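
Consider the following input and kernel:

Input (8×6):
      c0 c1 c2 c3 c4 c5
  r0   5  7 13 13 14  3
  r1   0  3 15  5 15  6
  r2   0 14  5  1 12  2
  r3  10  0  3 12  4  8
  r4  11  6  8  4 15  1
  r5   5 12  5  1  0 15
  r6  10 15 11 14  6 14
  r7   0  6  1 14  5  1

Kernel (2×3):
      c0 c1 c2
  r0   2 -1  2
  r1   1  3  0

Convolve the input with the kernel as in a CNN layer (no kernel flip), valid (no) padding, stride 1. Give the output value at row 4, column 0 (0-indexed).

73

The receptive field on the input at this output position is [11 6 8 / 5 12 5]. Elementwise product with the kernel and sum: 11·2 + 6·-1 + 8·2 + 5·1 + 12·3.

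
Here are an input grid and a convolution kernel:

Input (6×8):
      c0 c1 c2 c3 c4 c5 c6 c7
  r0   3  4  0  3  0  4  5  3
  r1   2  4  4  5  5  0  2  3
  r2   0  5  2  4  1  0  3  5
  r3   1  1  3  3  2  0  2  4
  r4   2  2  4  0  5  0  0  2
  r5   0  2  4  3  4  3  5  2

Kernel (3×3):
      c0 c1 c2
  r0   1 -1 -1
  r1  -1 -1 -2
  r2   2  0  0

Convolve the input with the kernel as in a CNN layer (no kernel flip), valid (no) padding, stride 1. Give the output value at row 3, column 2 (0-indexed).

-8

The receptive field on the input at this output position is [3 3 2 / 4 0 5 / 4 3 4]. Elementwise product with the kernel and sum: 3·1 + 3·-1 + 2·-1 + 4·-1 + 0·-1 + 5·-2 + 4·2.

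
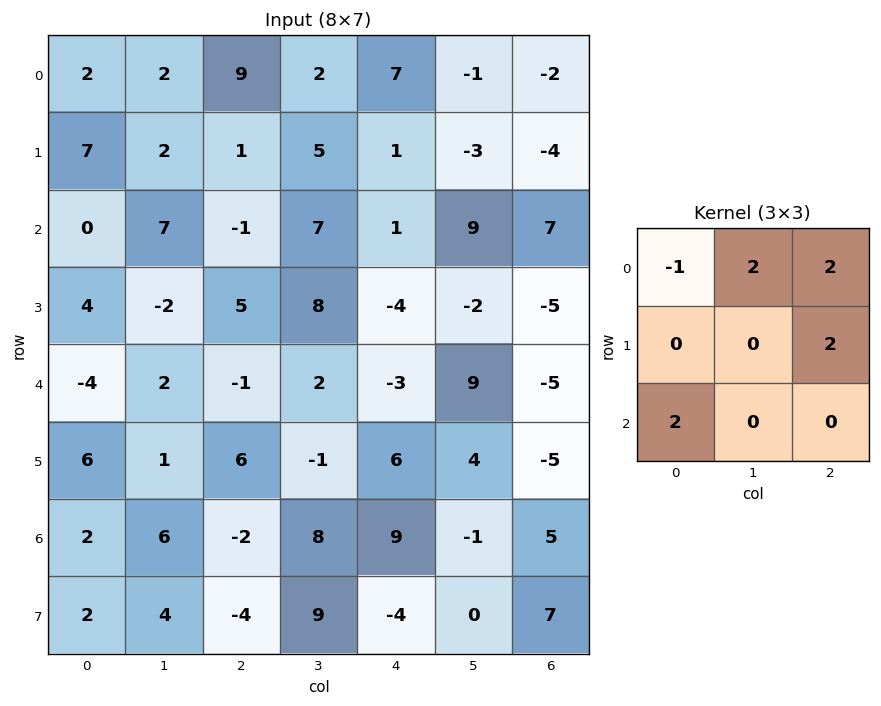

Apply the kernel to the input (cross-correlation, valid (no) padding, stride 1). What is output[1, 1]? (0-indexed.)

The receptive field on the input at this output position is [2 1 5 / 7 -1 7 / -2 5 8]. Elementwise product with the kernel and sum: 2·-1 + 1·2 + 5·2 + 7·2 + -2·2.

20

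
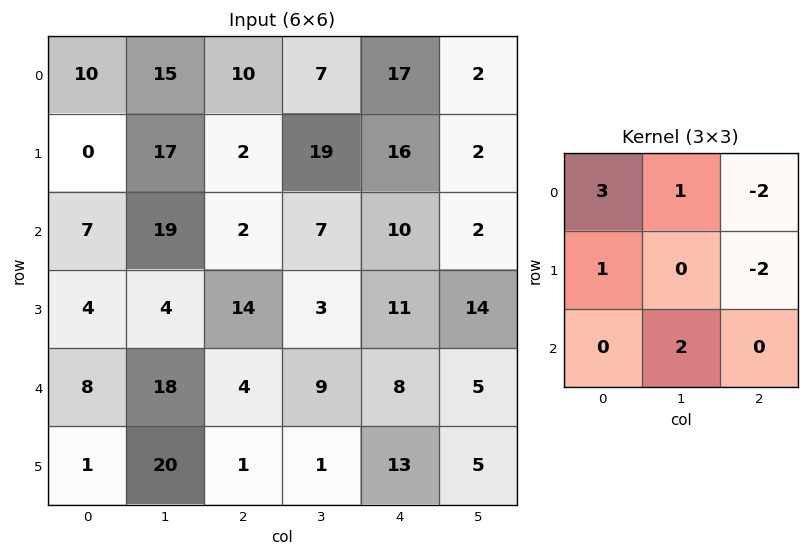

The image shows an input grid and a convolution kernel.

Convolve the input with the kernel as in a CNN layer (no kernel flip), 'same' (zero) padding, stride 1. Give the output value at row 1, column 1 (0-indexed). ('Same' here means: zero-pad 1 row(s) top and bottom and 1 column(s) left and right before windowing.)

The receptive field on the zero-padded input at this output position is [10 15 10 / 0 17 2 / 7 19 2]. Elementwise product with the kernel and sum: 10·3 + 15·1 + 10·-2 + 0·1 + 2·-2 + 19·2.

59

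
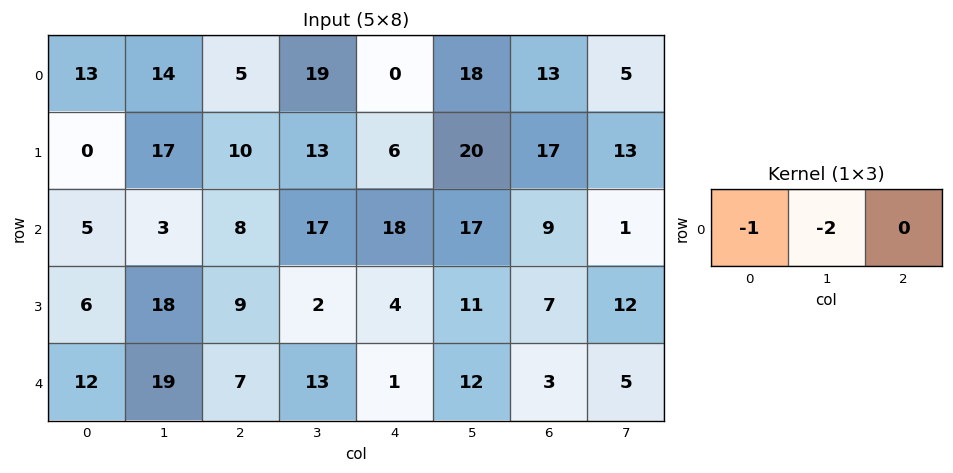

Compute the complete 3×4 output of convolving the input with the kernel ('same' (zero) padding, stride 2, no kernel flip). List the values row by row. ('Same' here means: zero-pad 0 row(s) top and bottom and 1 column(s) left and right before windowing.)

-26 -24 -19 -44
-10 -19 -53 -35
-24 -33 -15 -18

Output[0,0]: The receptive field on the zero-padded input at this output position is [0 13 14]. Elementwise product with the kernel and sum: 0·-1 + 13·-2.
Output[0,1]: The receptive field on the zero-padded input at this output position is [14 5 19]. Elementwise product with the kernel and sum: 14·-1 + 5·-2.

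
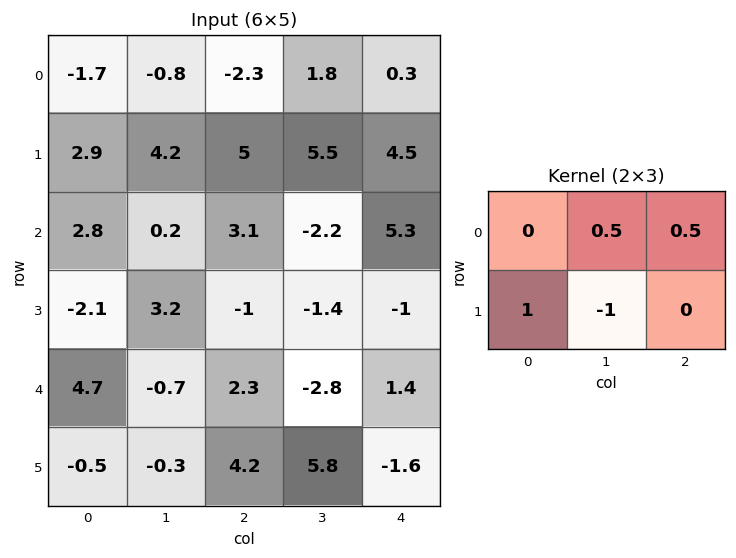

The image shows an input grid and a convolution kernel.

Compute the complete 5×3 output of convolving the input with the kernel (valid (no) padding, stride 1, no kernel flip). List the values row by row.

Output[0,0]: The receptive field on the input at this output position is [-1.7 -0.8 -2.3 / 2.9 4.2 5]. Elementwise product with the kernel and sum: -0.8·0.5 + -2.3·0.5 + 2.9·1 + 4.2·-1.

-2.85 -1.05 0.55
7.2 2.35 10.3
-3.65 4.65 1.95
6.5 -4.2 3.9
0.6 -4.75 -2.3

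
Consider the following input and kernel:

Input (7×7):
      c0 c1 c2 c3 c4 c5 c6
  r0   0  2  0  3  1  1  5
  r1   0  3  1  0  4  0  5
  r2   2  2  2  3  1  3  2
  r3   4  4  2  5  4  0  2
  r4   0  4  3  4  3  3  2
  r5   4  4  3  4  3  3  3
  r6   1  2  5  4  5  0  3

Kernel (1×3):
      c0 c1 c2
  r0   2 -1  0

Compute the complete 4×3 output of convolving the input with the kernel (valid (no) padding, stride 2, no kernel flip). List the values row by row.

-2 -3 1
2 1 -1
-4 2 3
0 6 10

Output[0,0]: The receptive field on the input at this output position is [0 2 0]. Elementwise product with the kernel and sum: 0·2 + 2·-1.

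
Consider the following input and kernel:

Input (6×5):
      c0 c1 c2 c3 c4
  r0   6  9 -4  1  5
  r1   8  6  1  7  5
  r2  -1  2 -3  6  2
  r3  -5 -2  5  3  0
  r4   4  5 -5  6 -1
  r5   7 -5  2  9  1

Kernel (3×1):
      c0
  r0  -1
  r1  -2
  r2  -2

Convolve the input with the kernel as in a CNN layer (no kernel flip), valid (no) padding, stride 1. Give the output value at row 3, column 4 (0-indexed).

0

The receptive field on the input at this output position is [0 / -1 / 1]. Elementwise product with the kernel and sum: 0·-1 + -1·-2 + 1·-2.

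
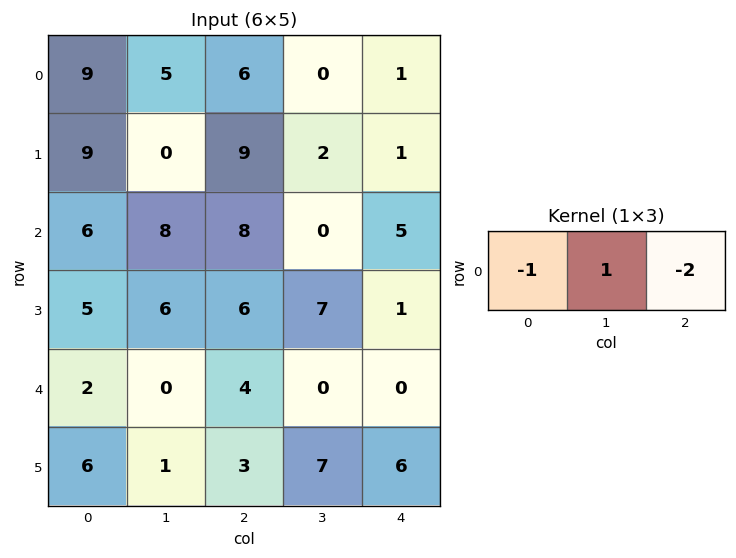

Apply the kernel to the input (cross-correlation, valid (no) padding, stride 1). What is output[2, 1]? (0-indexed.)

The receptive field on the input at this output position is [8 8 0]. Elementwise product with the kernel and sum: 8·-1 + 8·1 + 0·-2.

0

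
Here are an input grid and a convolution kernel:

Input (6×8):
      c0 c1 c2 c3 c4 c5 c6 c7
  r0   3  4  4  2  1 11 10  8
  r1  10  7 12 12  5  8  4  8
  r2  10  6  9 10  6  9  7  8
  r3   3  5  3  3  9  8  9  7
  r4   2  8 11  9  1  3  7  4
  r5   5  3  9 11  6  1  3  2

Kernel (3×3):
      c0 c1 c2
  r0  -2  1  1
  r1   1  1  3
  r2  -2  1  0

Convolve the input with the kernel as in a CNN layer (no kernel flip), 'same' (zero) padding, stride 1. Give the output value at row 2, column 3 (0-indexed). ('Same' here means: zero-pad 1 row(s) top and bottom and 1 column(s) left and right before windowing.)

The receptive field on the zero-padded input at this output position is [12 12 5 / 9 10 6 / 3 3 9]. Elementwise product with the kernel and sum: 12·-2 + 12·1 + 5·1 + 9·1 + 10·1 + 6·3 + 3·-2 + 3·1.

27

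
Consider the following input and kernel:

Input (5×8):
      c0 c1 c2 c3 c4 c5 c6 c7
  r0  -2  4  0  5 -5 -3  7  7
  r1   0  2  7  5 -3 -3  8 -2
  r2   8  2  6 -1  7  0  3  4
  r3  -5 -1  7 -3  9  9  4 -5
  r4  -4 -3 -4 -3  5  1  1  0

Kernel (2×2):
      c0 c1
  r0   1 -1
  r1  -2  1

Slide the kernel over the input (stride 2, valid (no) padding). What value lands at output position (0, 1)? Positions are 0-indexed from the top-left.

-14

The receptive field on the input at this output position is [0 5 / 7 5]. Elementwise product with the kernel and sum: 0·1 + 5·-1 + 7·-2 + 5·1.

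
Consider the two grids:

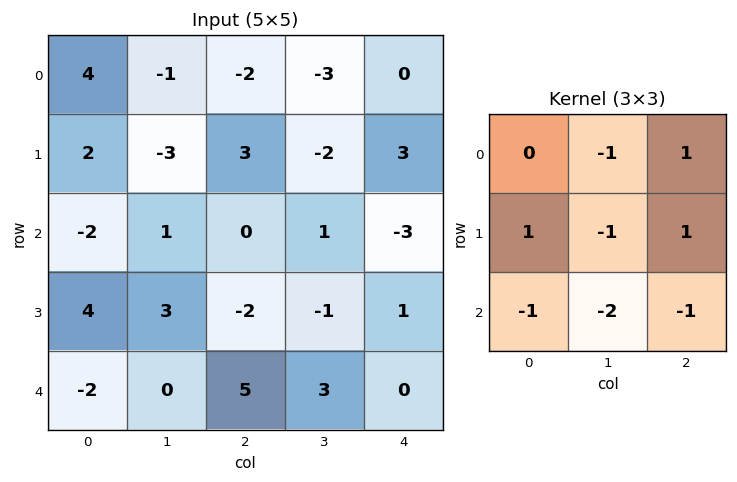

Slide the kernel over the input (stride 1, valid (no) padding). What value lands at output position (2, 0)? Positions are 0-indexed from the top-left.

-5

The receptive field on the input at this output position is [-2 1 0 / 4 3 -2 / -2 0 5]. Elementwise product with the kernel and sum: 1·-1 + 0·1 + 4·1 + 3·-1 + -2·1 + -2·-1 + 0·-2 + 5·-1.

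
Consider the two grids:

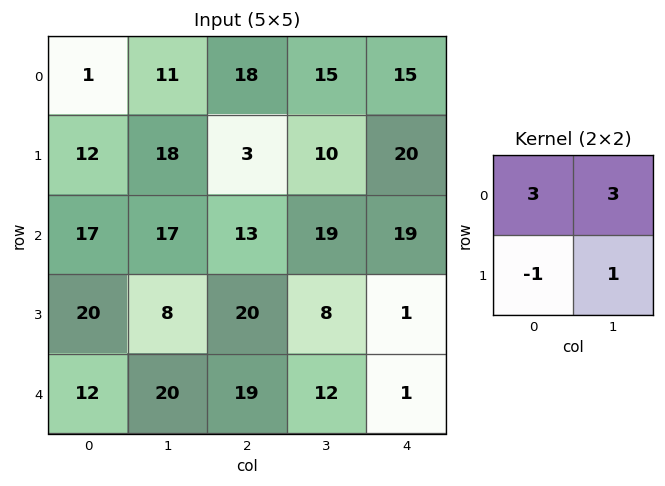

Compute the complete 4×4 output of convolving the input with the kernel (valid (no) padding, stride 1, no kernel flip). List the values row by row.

42 72 106 100
90 59 45 90
90 102 84 107
92 83 77 16

Output[0,0]: The receptive field on the input at this output position is [1 11 / 12 18]. Elementwise product with the kernel and sum: 1·3 + 11·3 + 12·-1 + 18·1.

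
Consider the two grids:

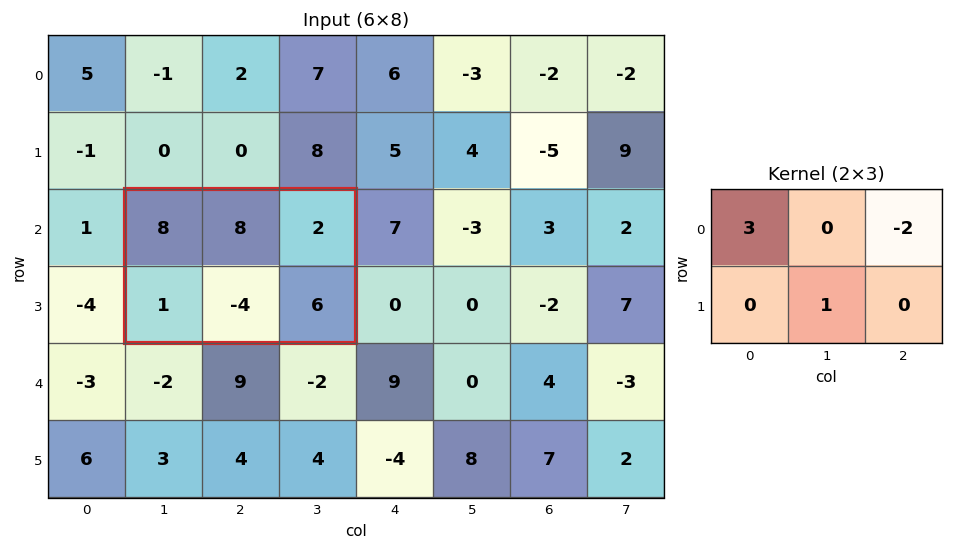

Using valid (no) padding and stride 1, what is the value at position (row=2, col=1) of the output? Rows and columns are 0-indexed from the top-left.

The receptive field on the input at this output position is [8 8 2 / 1 -4 6]. Elementwise product with the kernel and sum: 8·3 + 2·-2 + -4·1.

16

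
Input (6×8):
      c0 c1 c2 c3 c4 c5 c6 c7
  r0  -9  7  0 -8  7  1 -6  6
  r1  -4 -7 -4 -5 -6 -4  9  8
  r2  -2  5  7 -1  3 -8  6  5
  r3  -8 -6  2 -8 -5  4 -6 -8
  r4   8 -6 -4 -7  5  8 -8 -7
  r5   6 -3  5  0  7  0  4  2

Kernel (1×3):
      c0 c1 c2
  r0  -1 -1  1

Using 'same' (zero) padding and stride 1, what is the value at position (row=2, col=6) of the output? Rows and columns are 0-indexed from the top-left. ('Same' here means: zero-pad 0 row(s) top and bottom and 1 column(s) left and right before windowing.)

7

The receptive field on the zero-padded input at this output position is [-8 6 5]. Elementwise product with the kernel and sum: -8·-1 + 6·-1 + 5·1.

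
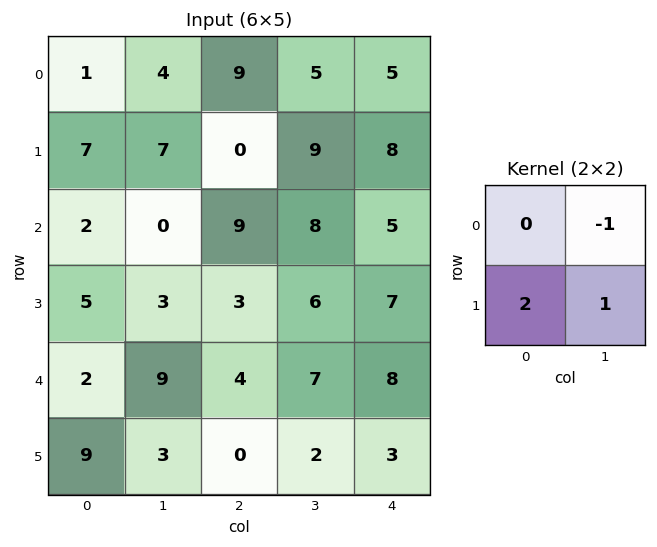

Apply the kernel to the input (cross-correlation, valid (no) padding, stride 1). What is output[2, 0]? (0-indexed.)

The receptive field on the input at this output position is [2 0 / 5 3]. Elementwise product with the kernel and sum: 0·-1 + 5·2 + 3·1.

13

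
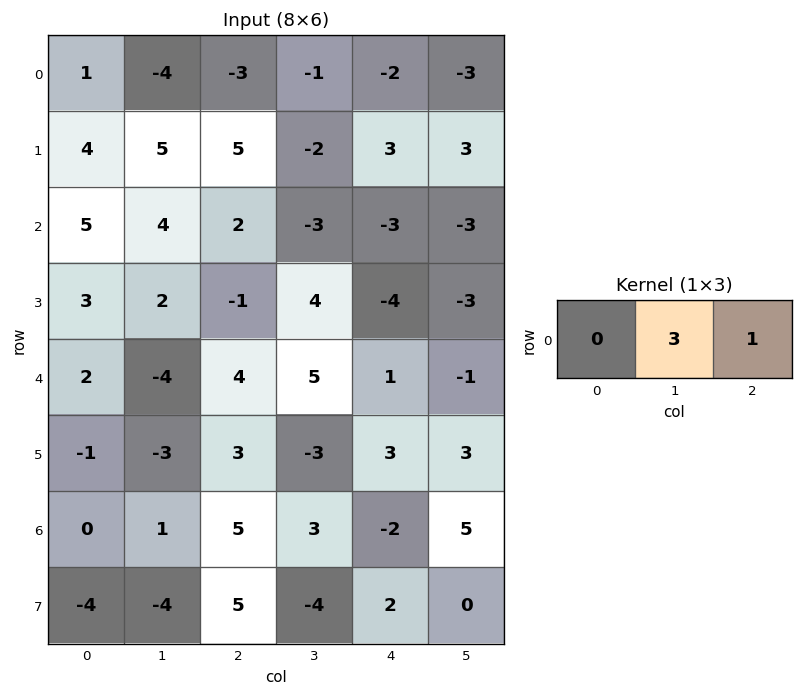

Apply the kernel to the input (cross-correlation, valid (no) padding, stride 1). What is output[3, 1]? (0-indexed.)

The receptive field on the input at this output position is [2 -1 4]. Elementwise product with the kernel and sum: -1·3 + 4·1.

1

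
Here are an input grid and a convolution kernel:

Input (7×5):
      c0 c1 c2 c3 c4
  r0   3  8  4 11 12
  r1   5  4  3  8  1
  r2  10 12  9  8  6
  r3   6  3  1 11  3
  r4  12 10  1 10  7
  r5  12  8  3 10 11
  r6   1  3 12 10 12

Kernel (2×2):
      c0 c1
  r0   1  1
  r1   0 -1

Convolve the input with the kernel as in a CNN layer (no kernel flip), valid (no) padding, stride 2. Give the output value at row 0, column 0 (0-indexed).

7

The receptive field on the input at this output position is [3 8 / 5 4]. Elementwise product with the kernel and sum: 3·1 + 8·1 + 4·-1.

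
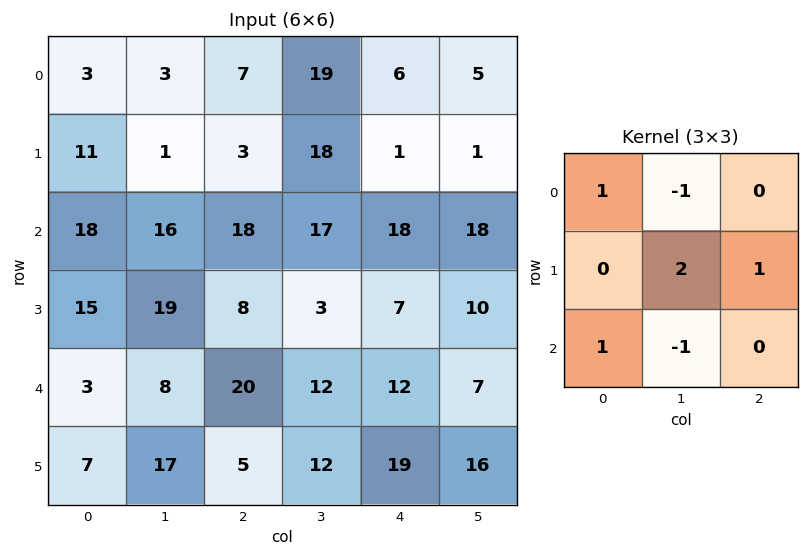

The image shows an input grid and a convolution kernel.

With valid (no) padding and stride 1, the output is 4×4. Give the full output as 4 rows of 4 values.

Output[0,0]: The receptive field on the input at this output position is [3 3 7 / 11 1 3 / 18 16 18]. Elementwise product with the kernel and sum: 3·1 + 3·-1 + 1·2 + 3·1 + 18·1 + 16·-1.

7 18 26 15
56 62 42 67
43 5 22 23
22 75 34 20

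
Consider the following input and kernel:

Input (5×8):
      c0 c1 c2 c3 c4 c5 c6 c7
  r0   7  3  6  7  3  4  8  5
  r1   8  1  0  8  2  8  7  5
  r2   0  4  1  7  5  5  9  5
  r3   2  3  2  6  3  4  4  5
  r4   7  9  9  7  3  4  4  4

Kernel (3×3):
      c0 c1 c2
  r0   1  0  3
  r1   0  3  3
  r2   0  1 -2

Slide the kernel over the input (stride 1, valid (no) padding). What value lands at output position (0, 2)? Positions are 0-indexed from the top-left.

The receptive field on the input at this output position is [6 7 3 / 0 8 2 / 1 7 5]. Elementwise product with the kernel and sum: 6·1 + 3·3 + 8·3 + 2·3 + 7·1 + 5·-2.

42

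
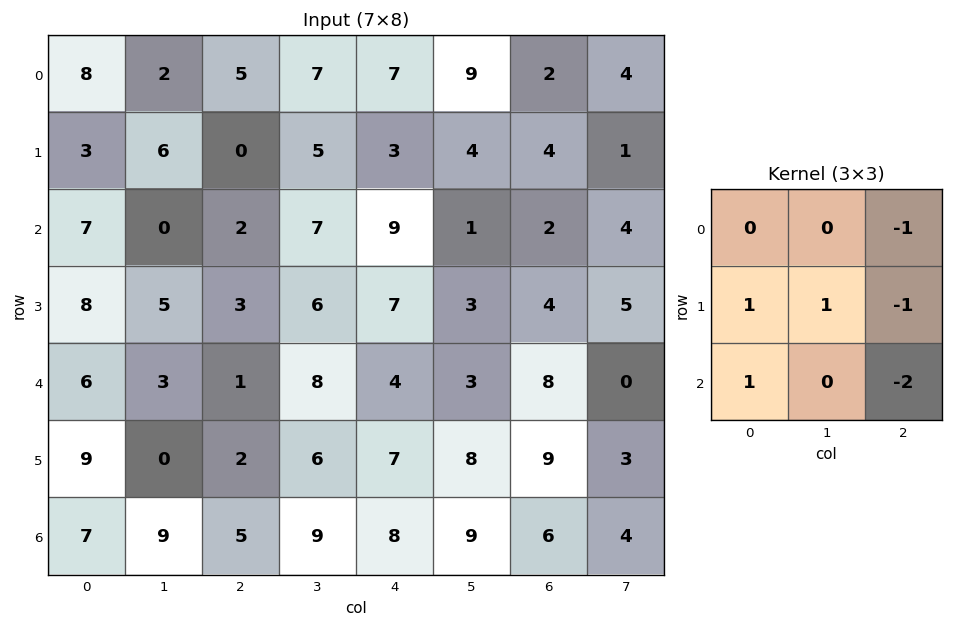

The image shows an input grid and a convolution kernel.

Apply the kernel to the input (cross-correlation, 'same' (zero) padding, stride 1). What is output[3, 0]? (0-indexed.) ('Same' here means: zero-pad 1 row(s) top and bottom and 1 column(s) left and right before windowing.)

-3

The receptive field on the zero-padded input at this output position is [0 7 0 / 0 8 5 / 0 6 3]. Elementwise product with the kernel and sum: 0·-1 + 0·1 + 8·1 + 5·-1 + 0·1 + 3·-2.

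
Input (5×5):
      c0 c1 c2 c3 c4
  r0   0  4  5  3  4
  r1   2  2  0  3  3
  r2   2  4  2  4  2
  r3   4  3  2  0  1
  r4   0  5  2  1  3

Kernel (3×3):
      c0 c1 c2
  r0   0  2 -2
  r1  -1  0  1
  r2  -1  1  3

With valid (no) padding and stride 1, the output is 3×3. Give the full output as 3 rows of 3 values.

4 15 9
9 -7 1
13 -7 11

Output[0,0]: The receptive field on the input at this output position is [0 4 5 / 2 2 0 / 2 4 2]. Elementwise product with the kernel and sum: 4·2 + 5·-2 + 2·-1 + 0·1 + 2·-1 + 4·1 + 2·3.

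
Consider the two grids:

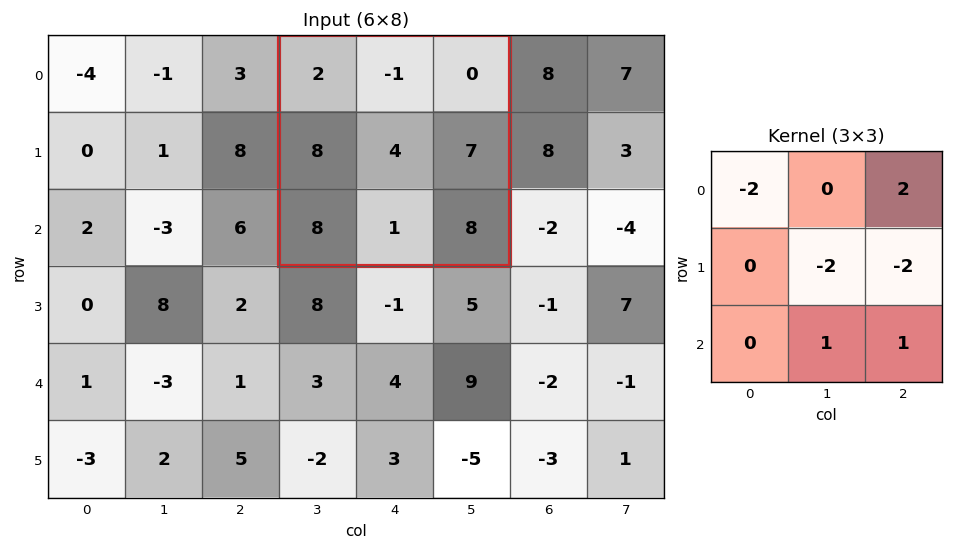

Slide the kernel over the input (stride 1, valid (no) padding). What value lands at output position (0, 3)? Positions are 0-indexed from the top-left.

The receptive field on the input at this output position is [2 -1 0 / 8 4 7 / 8 1 8]. Elementwise product with the kernel and sum: 2·-2 + 0·2 + 4·-2 + 7·-2 + 1·1 + 8·1.

-17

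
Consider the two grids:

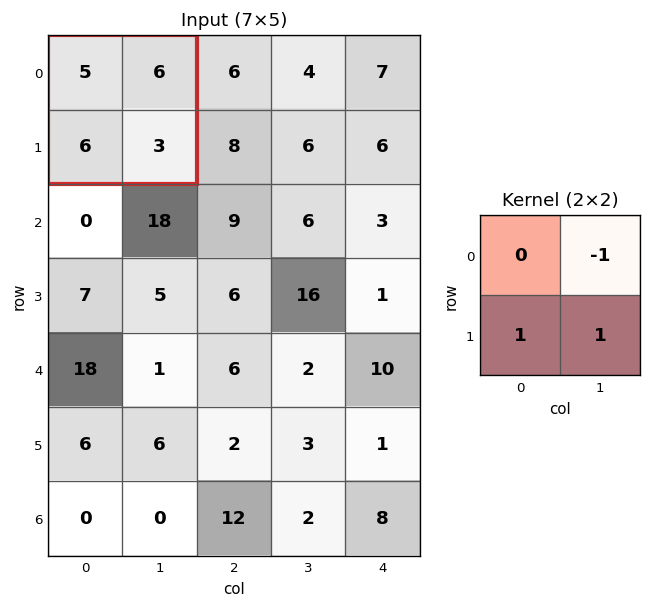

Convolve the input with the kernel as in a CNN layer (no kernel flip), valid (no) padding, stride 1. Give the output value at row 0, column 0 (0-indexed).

The receptive field on the input at this output position is [5 6 / 6 3]. Elementwise product with the kernel and sum: 6·-1 + 6·1 + 3·1.

3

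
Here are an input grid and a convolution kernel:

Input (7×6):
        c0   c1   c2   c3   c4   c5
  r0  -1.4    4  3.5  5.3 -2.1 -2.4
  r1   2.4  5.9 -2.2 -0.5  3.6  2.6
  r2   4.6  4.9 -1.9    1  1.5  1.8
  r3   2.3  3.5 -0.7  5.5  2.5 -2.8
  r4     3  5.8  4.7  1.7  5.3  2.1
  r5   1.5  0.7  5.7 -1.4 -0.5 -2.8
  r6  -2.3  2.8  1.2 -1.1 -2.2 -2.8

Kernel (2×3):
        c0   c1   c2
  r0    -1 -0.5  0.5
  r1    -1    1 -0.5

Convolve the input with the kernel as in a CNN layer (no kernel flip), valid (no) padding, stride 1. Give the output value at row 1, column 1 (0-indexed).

The receptive field on the input at this output position is [5.9 -2.2 -0.5 / 4.9 -1.9 1]. Elementwise product with the kernel and sum: 5.9·-1 + -2.2·-0.5 + -0.5·0.5 + 4.9·-1 + -1.9·1 + 1·-0.5.

-12.35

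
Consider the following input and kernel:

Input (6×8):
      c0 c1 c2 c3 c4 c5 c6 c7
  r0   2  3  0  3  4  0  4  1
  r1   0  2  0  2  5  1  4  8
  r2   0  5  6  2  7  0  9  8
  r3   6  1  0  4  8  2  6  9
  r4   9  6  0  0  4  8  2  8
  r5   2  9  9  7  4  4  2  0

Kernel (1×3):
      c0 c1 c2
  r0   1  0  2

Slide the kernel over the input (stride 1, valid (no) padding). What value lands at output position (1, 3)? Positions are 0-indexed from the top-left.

The receptive field on the input at this output position is [2 5 1]. Elementwise product with the kernel and sum: 2·1 + 1·2.

4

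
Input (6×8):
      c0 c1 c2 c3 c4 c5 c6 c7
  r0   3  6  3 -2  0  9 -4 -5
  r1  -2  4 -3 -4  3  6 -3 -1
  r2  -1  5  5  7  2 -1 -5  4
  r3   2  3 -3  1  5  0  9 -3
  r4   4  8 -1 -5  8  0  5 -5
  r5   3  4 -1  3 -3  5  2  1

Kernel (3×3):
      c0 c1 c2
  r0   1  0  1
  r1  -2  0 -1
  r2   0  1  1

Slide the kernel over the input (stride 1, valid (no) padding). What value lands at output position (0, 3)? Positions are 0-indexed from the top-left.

The receptive field on the input at this output position is [-2 0 9 / -4 3 6 / 7 2 -1]. Elementwise product with the kernel and sum: -2·1 + 9·1 + -4·-2 + 6·-1 + 2·1 + -1·1.

10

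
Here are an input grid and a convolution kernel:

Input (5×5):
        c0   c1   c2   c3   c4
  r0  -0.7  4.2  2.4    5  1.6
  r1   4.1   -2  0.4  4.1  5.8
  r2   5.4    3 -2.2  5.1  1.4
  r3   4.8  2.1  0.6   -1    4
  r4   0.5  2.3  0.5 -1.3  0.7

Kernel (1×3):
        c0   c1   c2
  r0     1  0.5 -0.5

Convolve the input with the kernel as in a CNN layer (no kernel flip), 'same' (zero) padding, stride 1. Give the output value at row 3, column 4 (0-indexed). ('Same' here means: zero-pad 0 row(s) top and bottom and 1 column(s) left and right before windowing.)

1

The receptive field on the zero-padded input at this output position is [-1 4 0]. Elementwise product with the kernel and sum: -1·1 + 4·0.5 + 0·-0.5.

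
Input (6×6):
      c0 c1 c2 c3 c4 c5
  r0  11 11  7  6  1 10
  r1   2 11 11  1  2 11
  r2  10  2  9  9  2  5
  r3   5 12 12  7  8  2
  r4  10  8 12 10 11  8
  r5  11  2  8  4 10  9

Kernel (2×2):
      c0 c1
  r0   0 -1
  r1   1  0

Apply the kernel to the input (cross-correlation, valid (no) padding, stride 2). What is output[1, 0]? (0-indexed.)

3

The receptive field on the input at this output position is [10 2 / 5 12]. Elementwise product with the kernel and sum: 2·-1 + 5·1.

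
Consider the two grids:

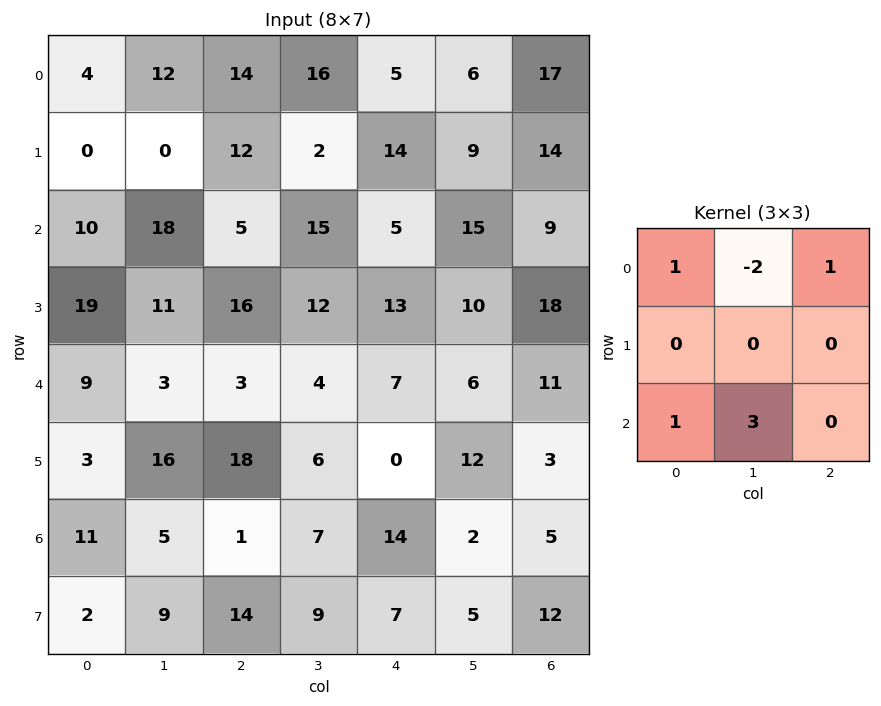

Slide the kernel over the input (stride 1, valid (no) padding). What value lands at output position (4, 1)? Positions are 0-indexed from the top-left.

9

The receptive field on the input at this output position is [3 3 4 / 16 18 6 / 5 1 7]. Elementwise product with the kernel and sum: 3·1 + 3·-2 + 4·1 + 5·1 + 1·3.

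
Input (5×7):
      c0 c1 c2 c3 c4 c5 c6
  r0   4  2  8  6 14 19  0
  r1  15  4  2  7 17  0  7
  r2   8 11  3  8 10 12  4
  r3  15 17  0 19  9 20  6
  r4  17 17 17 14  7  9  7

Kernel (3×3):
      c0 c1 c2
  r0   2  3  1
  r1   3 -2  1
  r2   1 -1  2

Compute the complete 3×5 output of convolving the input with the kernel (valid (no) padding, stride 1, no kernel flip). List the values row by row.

Output[0,0]: The receptive field on the input at this output position is [4 2 8 / 15 4 2 / 8 11 3]. Elementwise product with the kernel and sum: 4·2 + 2·3 + 8·1 + 15·3 + 4·-2 + 2·1 + 8·1 + 11·-1 + 3·2.
Output[0,1]: The receptive field on the input at this output position is [2 8 6 / 4 2 7 / 11 3 8]. Elementwise product with the kernel and sum: 2·2 + 8·3 + 6·1 + 4·3 + 2·-2 + 7·1 + 11·1 + 3·-1 + 8·2.

64 73 72 82 149
47 111 44 131 52
97 137 28 142 65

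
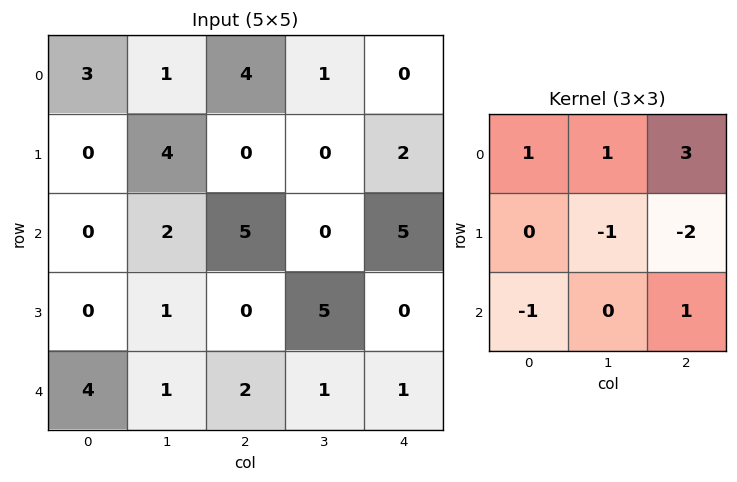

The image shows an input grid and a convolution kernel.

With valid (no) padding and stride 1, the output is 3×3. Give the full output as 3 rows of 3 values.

17 6 1
-8 3 -4
14 -3 14

Output[0,0]: The receptive field on the input at this output position is [3 1 4 / 0 4 0 / 0 2 5]. Elementwise product with the kernel and sum: 3·1 + 1·1 + 4·3 + 4·-1 + 0·-2 + 0·-1 + 5·1.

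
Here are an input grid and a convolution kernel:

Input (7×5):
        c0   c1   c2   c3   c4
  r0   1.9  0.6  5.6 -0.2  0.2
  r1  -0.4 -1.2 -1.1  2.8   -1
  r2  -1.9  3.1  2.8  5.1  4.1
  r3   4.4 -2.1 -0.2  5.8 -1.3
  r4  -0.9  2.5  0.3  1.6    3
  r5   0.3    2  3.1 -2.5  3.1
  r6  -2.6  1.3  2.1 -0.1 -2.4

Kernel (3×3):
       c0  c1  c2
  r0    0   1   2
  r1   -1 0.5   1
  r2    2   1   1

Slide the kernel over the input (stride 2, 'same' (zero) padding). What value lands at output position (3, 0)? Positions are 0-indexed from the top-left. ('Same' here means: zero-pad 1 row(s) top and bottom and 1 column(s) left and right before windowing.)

The receptive field on the zero-padded input at this output position is [0 0.3 2 / 0 -2.6 1.3 / 0 0 0]. Elementwise product with the kernel and sum: 0.3·1 + 2·2 + 0·-1 + -2.6·0.5 + 1.3·1 + 0·2 + 0·1 + 0·1.

4.3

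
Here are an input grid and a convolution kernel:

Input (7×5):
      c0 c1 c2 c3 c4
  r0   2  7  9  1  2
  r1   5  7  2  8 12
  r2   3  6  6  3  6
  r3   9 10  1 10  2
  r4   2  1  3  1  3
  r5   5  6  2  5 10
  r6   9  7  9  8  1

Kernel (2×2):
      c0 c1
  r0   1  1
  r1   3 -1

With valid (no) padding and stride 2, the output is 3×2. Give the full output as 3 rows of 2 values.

Output[0,0]: The receptive field on the input at this output position is [2 7 / 5 7]. Elementwise product with the kernel and sum: 2·1 + 7·1 + 5·3 + 7·-1.

17 8
26 2
12 5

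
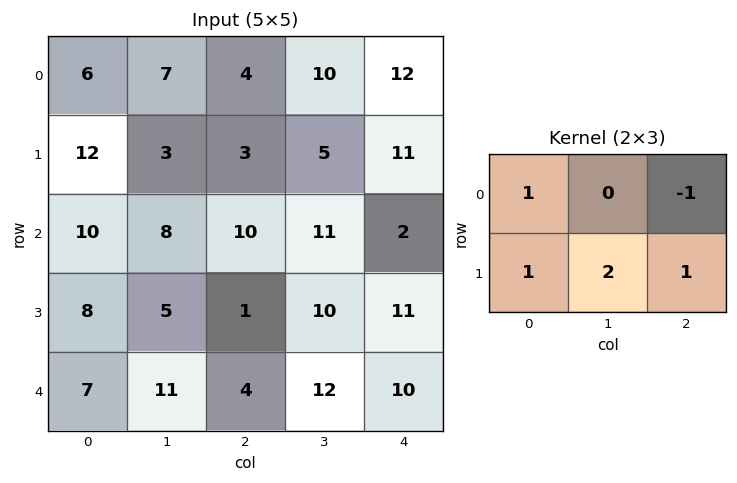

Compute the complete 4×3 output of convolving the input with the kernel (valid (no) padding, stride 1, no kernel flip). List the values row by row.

Output[0,0]: The receptive field on the input at this output position is [6 7 4 / 12 3 3]. Elementwise product with the kernel and sum: 6·1 + 4·-1 + 12·1 + 3·2 + 3·1.
Output[0,1]: The receptive field on the input at this output position is [7 4 10 / 3 3 5]. Elementwise product with the kernel and sum: 7·1 + 10·-1 + 3·1 + 3·2 + 5·1.

23 11 16
45 37 26
19 14 40
40 26 28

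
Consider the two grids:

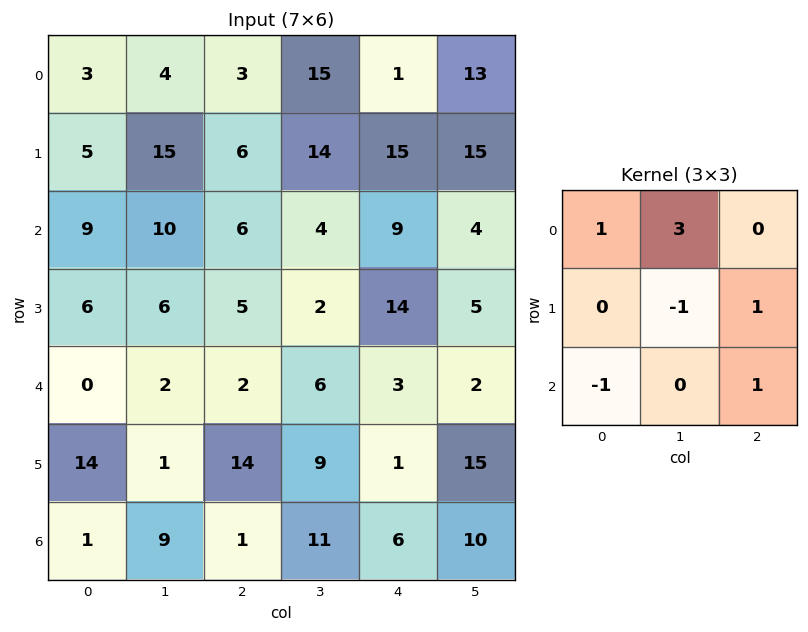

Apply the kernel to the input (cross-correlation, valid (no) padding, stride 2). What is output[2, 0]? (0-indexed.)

The receptive field on the input at this output position is [0 2 2 / 14 1 14 / 1 9 1]. Elementwise product with the kernel and sum: 0·1 + 2·3 + 1·-1 + 14·1 + 1·-1 + 1·1.

19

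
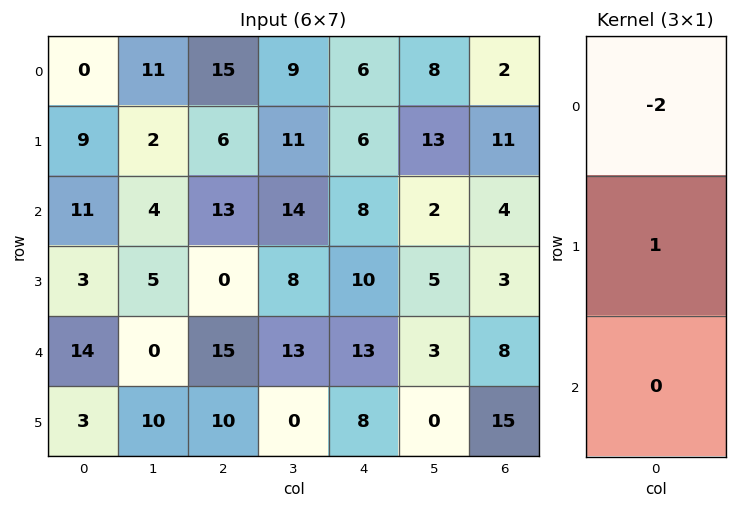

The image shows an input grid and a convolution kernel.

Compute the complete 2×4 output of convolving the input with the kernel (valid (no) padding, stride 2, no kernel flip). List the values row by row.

Output[0,0]: The receptive field on the input at this output position is [0 / 9 / 11]. Elementwise product with the kernel and sum: 0·-2 + 9·1.

9 -24 -6 7
-19 -26 -6 -5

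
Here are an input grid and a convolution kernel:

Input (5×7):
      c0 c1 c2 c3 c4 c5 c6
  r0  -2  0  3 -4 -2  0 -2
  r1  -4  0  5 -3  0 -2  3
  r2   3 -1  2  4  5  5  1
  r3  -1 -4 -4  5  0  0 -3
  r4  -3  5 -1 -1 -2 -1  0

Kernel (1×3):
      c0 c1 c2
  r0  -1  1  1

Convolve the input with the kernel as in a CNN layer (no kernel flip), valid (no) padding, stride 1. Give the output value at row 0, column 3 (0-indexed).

The receptive field on the input at this output position is [-4 -2 0]. Elementwise product with the kernel and sum: -4·-1 + -2·1 + 0·1.

2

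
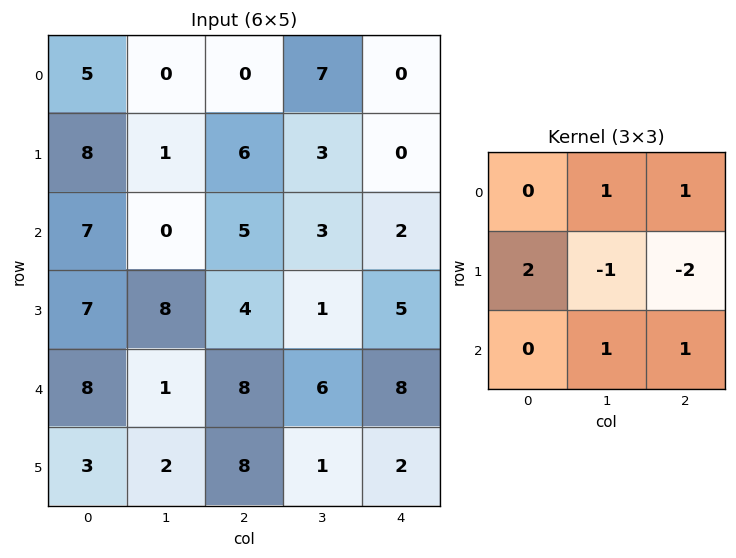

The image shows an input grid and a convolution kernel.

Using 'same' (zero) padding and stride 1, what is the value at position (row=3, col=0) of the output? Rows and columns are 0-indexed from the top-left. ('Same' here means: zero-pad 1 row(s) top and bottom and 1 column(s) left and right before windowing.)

-7

The receptive field on the zero-padded input at this output position is [0 7 0 / 0 7 8 / 0 8 1]. Elementwise product with the kernel and sum: 7·1 + 0·1 + 0·2 + 7·-1 + 8·-2 + 8·1 + 1·1.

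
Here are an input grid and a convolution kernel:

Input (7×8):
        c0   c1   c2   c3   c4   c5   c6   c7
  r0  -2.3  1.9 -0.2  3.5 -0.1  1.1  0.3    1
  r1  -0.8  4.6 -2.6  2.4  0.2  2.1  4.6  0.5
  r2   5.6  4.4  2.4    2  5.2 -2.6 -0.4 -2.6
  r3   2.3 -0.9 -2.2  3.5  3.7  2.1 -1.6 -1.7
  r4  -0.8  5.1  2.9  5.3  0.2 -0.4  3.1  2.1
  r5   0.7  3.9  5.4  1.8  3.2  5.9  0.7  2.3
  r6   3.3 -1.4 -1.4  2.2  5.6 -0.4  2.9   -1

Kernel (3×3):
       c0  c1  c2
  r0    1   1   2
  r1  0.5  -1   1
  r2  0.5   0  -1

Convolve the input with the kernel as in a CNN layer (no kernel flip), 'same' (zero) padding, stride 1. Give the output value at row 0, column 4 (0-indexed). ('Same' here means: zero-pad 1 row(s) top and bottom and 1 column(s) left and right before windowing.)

2.05

The receptive field on the zero-padded input at this output position is [0 0 0 / 3.5 -0.1 1.1 / 2.4 0.2 2.1]. Elementwise product with the kernel and sum: 0·1 + 0·1 + 0·2 + 3.5·0.5 + -0.1·-1 + 1.1·1 + 2.4·0.5 + 2.1·-1.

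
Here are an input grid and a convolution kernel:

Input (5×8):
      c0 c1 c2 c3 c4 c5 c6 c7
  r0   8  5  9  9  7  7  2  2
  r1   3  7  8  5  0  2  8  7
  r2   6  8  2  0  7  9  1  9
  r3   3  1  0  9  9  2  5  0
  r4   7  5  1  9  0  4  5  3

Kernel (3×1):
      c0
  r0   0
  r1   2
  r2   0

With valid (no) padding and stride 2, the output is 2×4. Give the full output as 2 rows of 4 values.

6 16 0 16
6 0 18 10

Output[0,0]: The receptive field on the input at this output position is [8 / 3 / 6]. Elementwise product with the kernel and sum: 3·2.
Output[0,1]: The receptive field on the input at this output position is [9 / 8 / 2]. Elementwise product with the kernel and sum: 8·2.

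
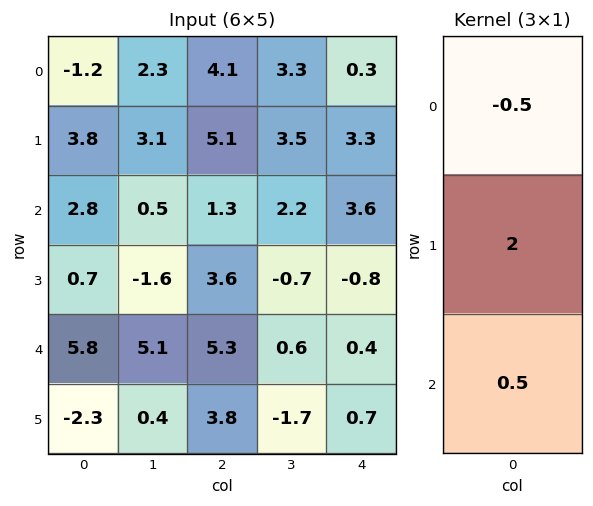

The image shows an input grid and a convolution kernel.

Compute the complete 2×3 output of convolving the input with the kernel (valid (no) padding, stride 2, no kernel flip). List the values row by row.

Output[0,0]: The receptive field on the input at this output position is [-1.2 / 3.8 / 2.8]. Elementwise product with the kernel and sum: -1.2·-0.5 + 3.8·2 + 2.8·0.5.
Output[0,1]: The receptive field on the input at this output position is [4.1 / 5.1 / 1.3]. Elementwise product with the kernel and sum: 4.1·-0.5 + 5.1·2 + 1.3·0.5.

9.6 8.8 8.25
2.9 9.2 -3.2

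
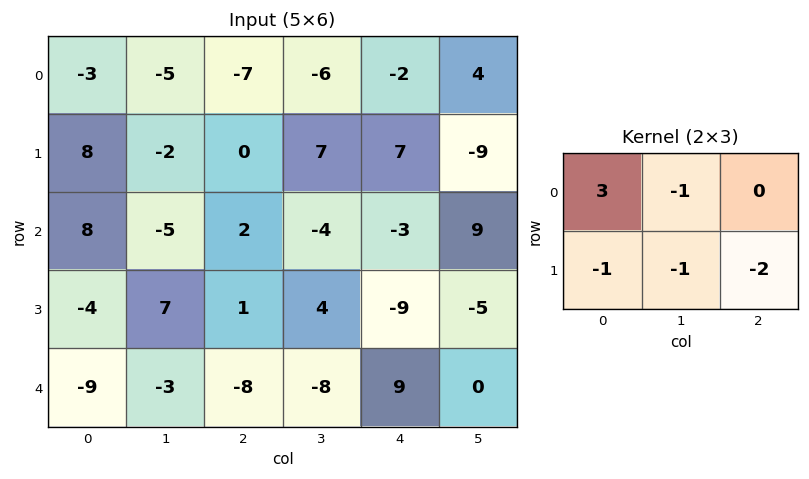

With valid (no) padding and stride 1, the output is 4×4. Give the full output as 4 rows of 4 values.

-10 -20 -36 -12
19 5 1 3
24 -33 23 6
9 47 -3 20

Output[0,0]: The receptive field on the input at this output position is [-3 -5 -7 / 8 -2 0]. Elementwise product with the kernel and sum: -3·3 + -5·-1 + 8·-1 + -2·-1 + 0·-2.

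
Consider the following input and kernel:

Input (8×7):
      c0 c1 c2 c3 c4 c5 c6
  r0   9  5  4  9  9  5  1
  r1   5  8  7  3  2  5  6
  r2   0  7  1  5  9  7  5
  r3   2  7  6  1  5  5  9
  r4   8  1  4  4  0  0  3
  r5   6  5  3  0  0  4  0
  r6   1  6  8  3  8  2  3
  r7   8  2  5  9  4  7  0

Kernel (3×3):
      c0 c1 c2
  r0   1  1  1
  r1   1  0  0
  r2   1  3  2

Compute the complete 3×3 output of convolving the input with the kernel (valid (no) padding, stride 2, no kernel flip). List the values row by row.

46 63 57
29 37 32
54 44 23

Output[0,0]: The receptive field on the input at this output position is [9 5 4 / 5 8 7 / 0 7 1]. Elementwise product with the kernel and sum: 9·1 + 5·1 + 4·1 + 5·1 + 0·1 + 7·3 + 1·2.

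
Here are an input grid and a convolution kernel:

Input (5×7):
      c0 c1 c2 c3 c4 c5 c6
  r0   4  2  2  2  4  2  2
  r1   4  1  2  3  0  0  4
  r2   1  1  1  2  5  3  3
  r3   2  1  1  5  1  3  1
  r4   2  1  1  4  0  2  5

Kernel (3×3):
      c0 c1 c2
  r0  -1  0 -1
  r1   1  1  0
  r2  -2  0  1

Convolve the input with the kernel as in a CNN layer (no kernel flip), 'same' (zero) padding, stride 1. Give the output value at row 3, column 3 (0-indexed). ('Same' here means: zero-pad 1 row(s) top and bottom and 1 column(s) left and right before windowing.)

-2

The receptive field on the zero-padded input at this output position is [1 2 5 / 1 5 1 / 1 4 0]. Elementwise product with the kernel and sum: 1·-1 + 5·-1 + 1·1 + 5·1 + 1·-2 + 0·1.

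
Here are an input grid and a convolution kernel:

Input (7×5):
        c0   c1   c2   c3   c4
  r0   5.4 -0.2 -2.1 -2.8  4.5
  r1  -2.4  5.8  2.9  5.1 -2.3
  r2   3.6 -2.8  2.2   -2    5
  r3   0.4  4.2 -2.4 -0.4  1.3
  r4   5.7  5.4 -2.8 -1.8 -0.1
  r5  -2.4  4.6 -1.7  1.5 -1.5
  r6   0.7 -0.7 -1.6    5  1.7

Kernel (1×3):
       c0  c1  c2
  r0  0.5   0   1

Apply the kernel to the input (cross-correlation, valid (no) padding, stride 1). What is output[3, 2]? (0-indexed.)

0.1

The receptive field on the input at this output position is [-2.4 -0.4 1.3]. Elementwise product with the kernel and sum: -2.4·0.5 + 1.3·1.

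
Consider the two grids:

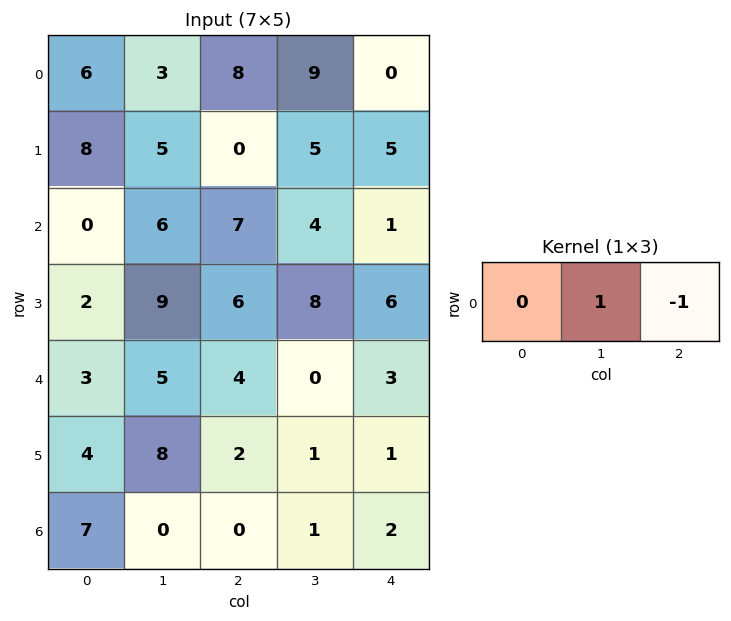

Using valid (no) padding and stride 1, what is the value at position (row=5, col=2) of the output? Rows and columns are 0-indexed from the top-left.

0

The receptive field on the input at this output position is [2 1 1]. Elementwise product with the kernel and sum: 1·1 + 1·-1.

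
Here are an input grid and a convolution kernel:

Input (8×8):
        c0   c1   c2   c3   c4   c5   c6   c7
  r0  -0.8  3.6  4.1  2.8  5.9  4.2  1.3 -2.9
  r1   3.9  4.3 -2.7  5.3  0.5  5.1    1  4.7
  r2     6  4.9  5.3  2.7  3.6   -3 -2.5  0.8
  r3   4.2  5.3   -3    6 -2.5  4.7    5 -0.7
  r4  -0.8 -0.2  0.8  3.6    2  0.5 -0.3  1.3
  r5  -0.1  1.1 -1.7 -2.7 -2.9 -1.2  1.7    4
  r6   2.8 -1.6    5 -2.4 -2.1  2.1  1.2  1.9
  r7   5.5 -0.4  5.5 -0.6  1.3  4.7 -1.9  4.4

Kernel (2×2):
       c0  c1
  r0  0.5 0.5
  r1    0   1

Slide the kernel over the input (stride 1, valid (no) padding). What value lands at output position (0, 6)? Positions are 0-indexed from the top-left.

3.9

The receptive field on the input at this output position is [1.3 -2.9 / 1 4.7]. Elementwise product with the kernel and sum: 1.3·0.5 + -2.9·0.5 + 4.7·1.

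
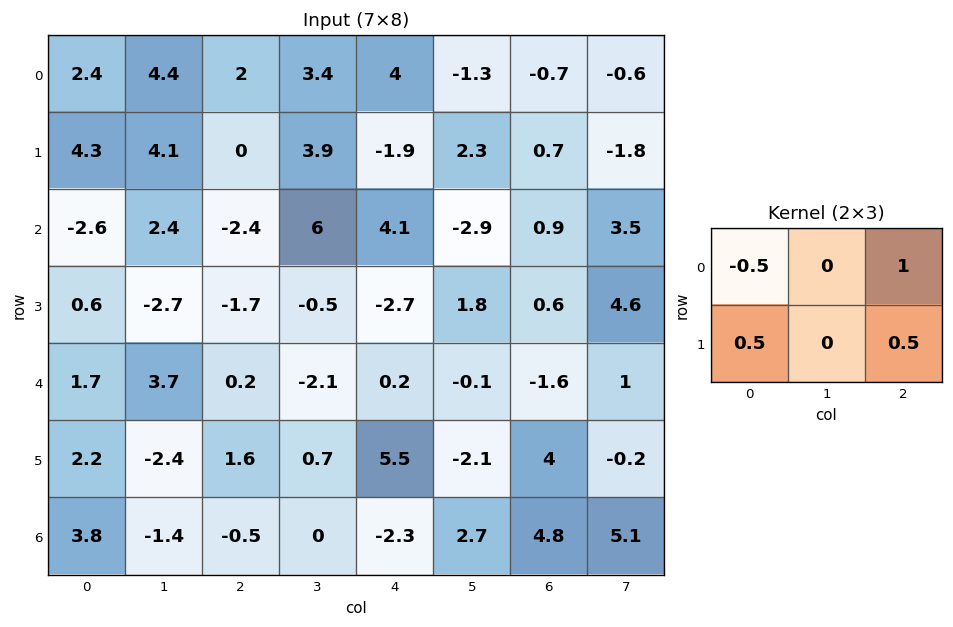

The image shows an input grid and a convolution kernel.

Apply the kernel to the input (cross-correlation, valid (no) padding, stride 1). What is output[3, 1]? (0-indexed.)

1.65

The receptive field on the input at this output position is [-2.7 -1.7 -0.5 / 3.7 0.2 -2.1]. Elementwise product with the kernel and sum: -2.7·-0.5 + -0.5·1 + 3.7·0.5 + -2.1·0.5.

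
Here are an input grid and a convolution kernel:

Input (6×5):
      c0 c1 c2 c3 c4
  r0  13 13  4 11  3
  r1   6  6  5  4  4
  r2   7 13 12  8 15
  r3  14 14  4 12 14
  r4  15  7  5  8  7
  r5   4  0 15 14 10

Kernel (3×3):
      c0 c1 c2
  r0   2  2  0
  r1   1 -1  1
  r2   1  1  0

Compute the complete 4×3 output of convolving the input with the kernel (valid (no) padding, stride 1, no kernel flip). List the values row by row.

77 64 55
58 49 53
66 84 59
73 61 65

Output[0,0]: The receptive field on the input at this output position is [13 13 4 / 6 6 5 / 7 13 12]. Elementwise product with the kernel and sum: 13·2 + 13·2 + 6·1 + 6·-1 + 5·1 + 7·1 + 13·1.
Output[0,1]: The receptive field on the input at this output position is [13 4 11 / 6 5 4 / 13 12 8]. Elementwise product with the kernel and sum: 13·2 + 4·2 + 6·1 + 5·-1 + 4·1 + 13·1 + 12·1.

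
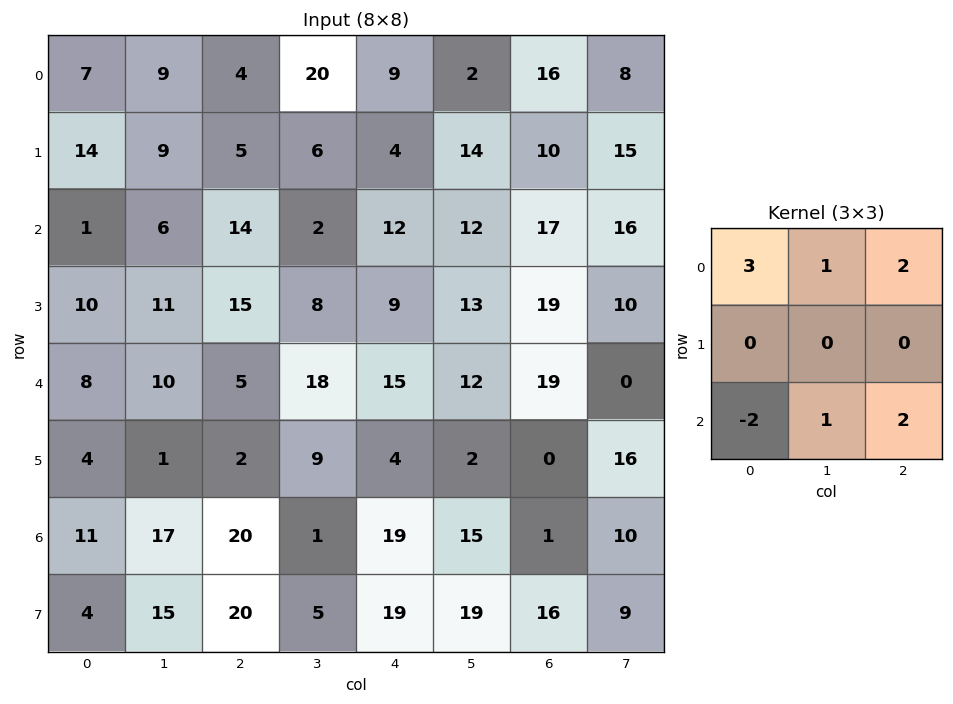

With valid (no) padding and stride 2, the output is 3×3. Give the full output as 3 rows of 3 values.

Output[0,0]: The receptive field on the input at this output position is [7 9 4 / 14 9 5 / 1 6 14]. Elementwise product with the kernel and sum: 7·3 + 9·1 + 4·2 + 1·-2 + 6·1 + 14·2.

70 48 83
41 106 102
79 62 74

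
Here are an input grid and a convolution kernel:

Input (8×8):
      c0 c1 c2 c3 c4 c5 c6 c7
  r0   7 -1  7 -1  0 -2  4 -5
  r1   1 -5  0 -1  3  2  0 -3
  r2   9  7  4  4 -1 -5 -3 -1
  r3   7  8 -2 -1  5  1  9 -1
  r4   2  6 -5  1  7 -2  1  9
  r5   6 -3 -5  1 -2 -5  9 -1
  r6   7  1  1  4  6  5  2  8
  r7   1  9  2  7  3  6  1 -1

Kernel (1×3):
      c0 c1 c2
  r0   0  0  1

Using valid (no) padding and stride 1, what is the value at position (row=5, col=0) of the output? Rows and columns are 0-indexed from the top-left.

The receptive field on the input at this output position is [6 -3 -5]. Elementwise product with the kernel and sum: -5·1.

-5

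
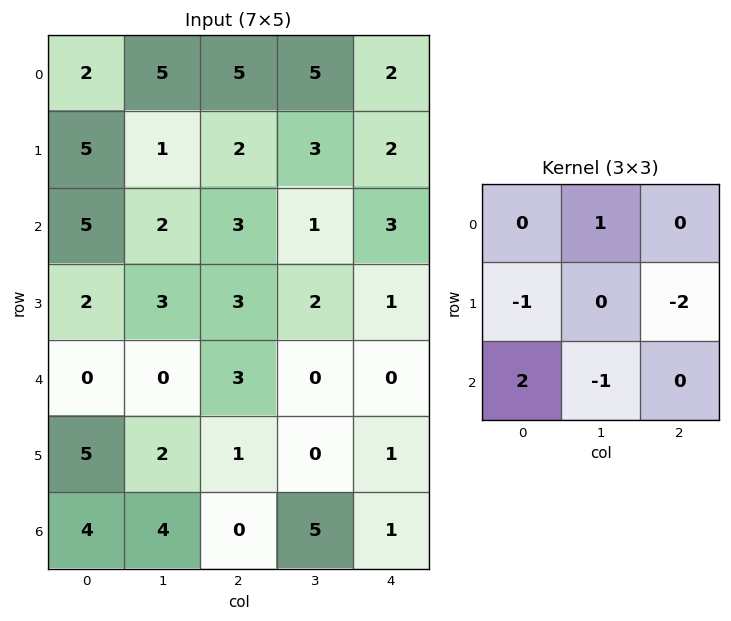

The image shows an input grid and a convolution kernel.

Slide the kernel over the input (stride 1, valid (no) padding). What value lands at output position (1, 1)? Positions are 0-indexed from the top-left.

1

The receptive field on the input at this output position is [1 2 3 / 2 3 1 / 3 3 2]. Elementwise product with the kernel and sum: 2·1 + 2·-1 + 1·-2 + 3·2 + 3·-1.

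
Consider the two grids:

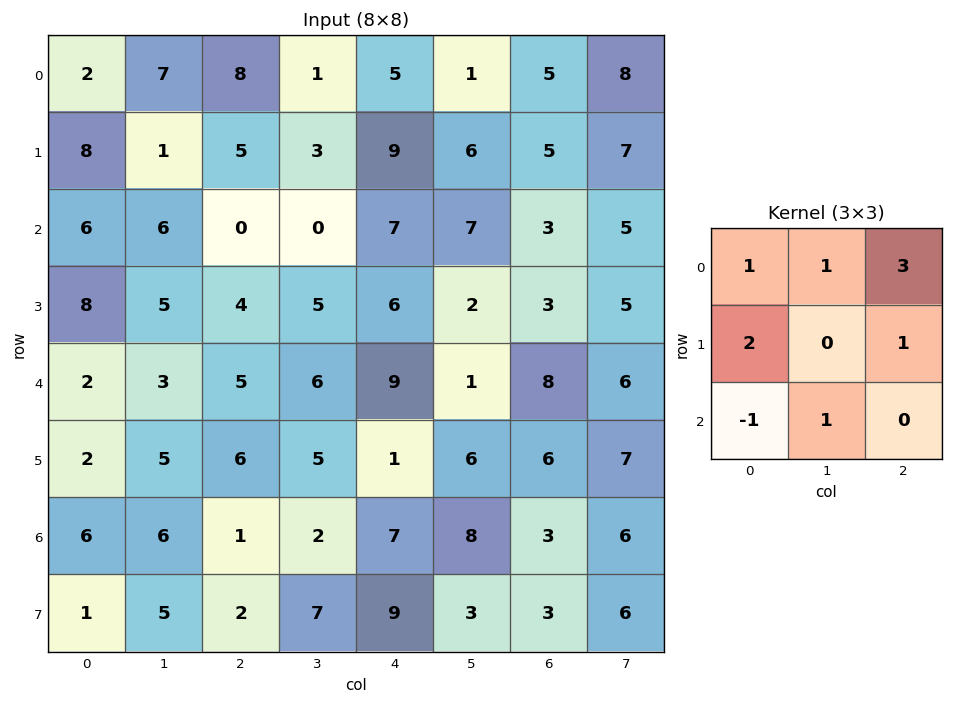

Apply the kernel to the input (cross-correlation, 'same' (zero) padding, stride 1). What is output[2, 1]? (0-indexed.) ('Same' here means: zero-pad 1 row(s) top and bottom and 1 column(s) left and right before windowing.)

The receptive field on the zero-padded input at this output position is [8 1 5 / 6 6 0 / 8 5 4]. Elementwise product with the kernel and sum: 8·1 + 1·1 + 5·3 + 6·2 + 0·1 + 8·-1 + 5·1.

33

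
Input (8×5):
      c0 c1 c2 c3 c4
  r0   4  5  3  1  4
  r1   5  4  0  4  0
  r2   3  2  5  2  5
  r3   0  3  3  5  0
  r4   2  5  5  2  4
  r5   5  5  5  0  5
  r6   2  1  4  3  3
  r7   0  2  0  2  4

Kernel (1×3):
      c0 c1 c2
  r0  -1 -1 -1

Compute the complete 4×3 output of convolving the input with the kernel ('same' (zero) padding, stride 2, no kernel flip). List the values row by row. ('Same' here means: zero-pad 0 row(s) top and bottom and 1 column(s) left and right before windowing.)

Output[0,0]: The receptive field on the zero-padded input at this output position is [0 4 5]. Elementwise product with the kernel and sum: 0·-1 + 4·-1 + 5·-1.

-9 -9 -5
-5 -9 -7
-7 -12 -6
-3 -8 -6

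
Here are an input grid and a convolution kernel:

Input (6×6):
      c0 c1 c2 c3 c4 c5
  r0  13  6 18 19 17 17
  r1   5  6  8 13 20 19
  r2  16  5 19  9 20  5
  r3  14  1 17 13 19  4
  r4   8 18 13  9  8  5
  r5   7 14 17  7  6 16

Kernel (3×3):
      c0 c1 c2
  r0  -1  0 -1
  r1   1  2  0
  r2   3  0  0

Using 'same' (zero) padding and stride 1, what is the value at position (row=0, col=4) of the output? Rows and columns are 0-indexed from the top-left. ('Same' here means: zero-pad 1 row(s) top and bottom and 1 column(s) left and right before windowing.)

The receptive field on the zero-padded input at this output position is [0 0 0 / 19 17 17 / 13 20 19]. Elementwise product with the kernel and sum: 0·-1 + 0·-1 + 19·1 + 17·2 + 13·3.

92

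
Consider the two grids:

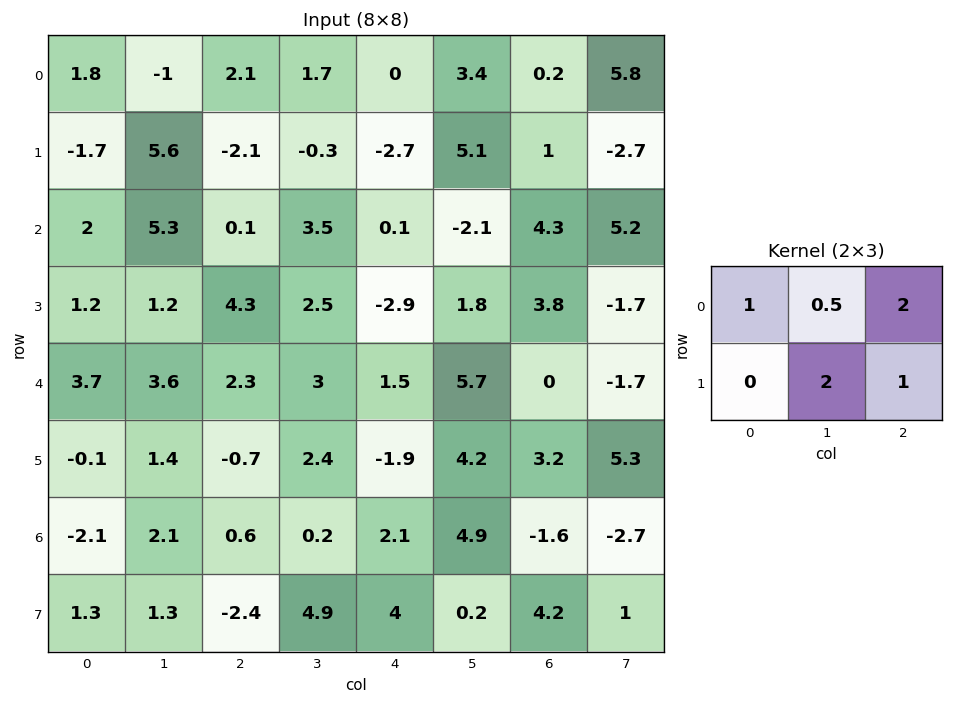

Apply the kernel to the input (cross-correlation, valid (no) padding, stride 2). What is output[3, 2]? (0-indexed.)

5.95

The receptive field on the input at this output position is [2.1 4.9 -1.6 / 4 0.2 4.2]. Elementwise product with the kernel and sum: 2.1·1 + 4.9·0.5 + -1.6·2 + 0.2·2 + 4.2·1.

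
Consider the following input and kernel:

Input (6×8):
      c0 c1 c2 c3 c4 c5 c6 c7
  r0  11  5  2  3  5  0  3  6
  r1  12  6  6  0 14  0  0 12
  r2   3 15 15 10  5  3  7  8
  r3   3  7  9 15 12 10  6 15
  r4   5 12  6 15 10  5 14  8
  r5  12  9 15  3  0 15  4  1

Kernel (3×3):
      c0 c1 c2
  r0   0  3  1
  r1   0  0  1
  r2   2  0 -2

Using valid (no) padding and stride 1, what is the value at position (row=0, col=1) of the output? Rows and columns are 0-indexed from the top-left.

The receptive field on the input at this output position is [5 2 3 / 6 6 0 / 15 15 10]. Elementwise product with the kernel and sum: 2·3 + 3·1 + 0·1 + 15·2 + 10·-2.

19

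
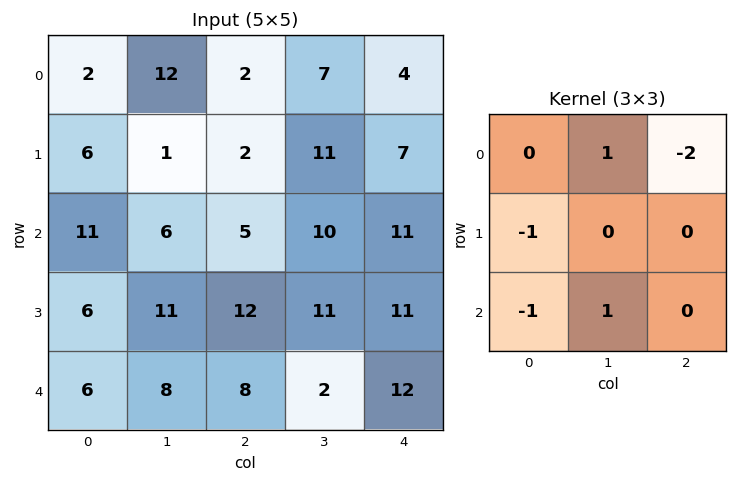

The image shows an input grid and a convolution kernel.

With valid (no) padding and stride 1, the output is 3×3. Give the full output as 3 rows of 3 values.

-3 -14 2
-9 -25 -9
-8 -26 -30

Output[0,0]: The receptive field on the input at this output position is [2 12 2 / 6 1 2 / 11 6 5]. Elementwise product with the kernel and sum: 12·1 + 2·-2 + 6·-1 + 11·-1 + 6·1.
Output[0,1]: The receptive field on the input at this output position is [12 2 7 / 1 2 11 / 6 5 10]. Elementwise product with the kernel and sum: 2·1 + 7·-2 + 1·-1 + 6·-1 + 5·1.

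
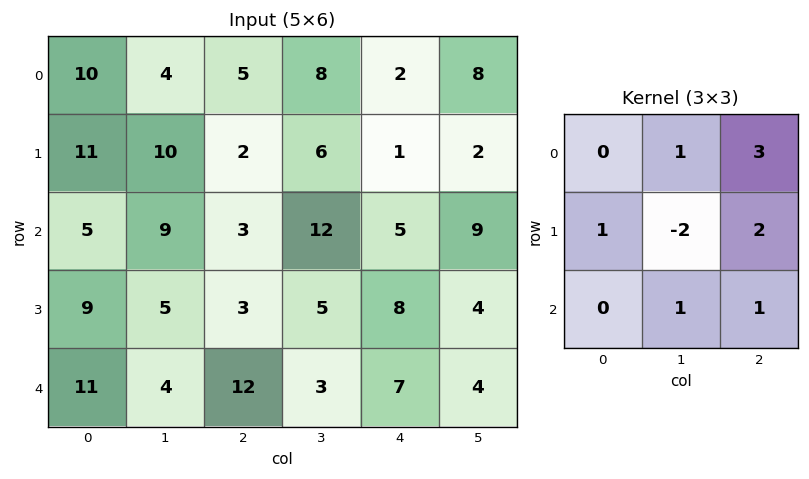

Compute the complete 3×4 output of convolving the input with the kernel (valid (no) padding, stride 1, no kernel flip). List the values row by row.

26 62 23 48
17 55 11 39
39 63 46 40

Output[0,0]: The receptive field on the input at this output position is [10 4 5 / 11 10 2 / 5 9 3]. Elementwise product with the kernel and sum: 4·1 + 5·3 + 11·1 + 10·-2 + 2·2 + 9·1 + 3·1.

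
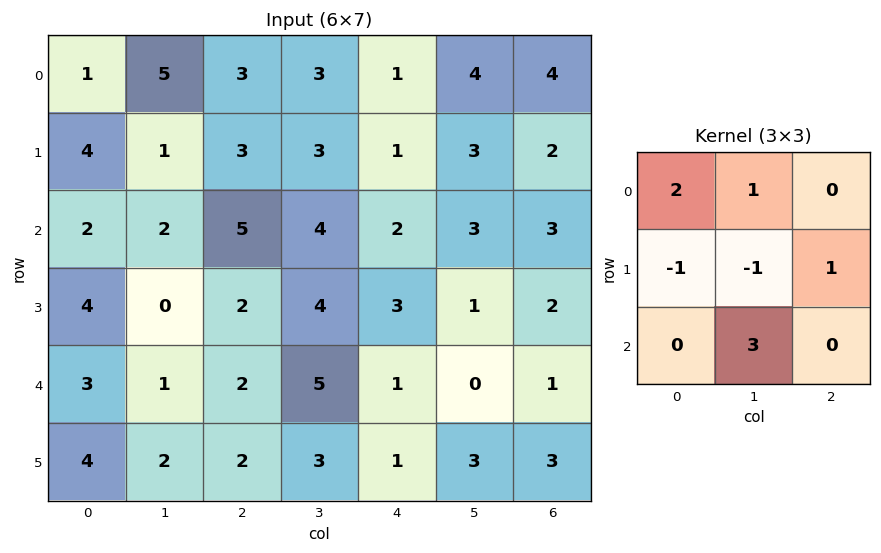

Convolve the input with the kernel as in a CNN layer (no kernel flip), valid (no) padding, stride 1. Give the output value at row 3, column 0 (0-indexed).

12

The receptive field on the input at this output position is [4 0 2 / 3 1 2 / 4 2 2]. Elementwise product with the kernel and sum: 4·2 + 0·1 + 3·-1 + 1·-1 + 2·1 + 2·3.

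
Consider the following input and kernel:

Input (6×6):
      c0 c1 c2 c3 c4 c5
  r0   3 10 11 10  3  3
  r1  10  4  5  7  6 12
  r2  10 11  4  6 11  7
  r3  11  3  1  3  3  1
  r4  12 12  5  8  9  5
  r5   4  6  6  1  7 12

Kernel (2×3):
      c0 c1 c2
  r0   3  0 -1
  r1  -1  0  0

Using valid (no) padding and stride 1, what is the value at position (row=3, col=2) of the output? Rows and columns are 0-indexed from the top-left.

-5

The receptive field on the input at this output position is [1 3 3 / 5 8 9]. Elementwise product with the kernel and sum: 1·3 + 3·-1 + 5·-1.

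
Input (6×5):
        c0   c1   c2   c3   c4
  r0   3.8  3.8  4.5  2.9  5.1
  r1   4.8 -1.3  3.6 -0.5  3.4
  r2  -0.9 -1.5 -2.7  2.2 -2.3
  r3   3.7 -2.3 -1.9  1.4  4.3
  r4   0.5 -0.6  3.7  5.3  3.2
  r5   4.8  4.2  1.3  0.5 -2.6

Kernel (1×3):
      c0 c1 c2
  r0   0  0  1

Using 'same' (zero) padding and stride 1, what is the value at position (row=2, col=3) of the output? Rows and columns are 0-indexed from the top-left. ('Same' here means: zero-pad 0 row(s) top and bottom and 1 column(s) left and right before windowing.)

-2.3

The receptive field on the zero-padded input at this output position is [-2.7 2.2 -2.3]. Elementwise product with the kernel and sum: -2.3·1.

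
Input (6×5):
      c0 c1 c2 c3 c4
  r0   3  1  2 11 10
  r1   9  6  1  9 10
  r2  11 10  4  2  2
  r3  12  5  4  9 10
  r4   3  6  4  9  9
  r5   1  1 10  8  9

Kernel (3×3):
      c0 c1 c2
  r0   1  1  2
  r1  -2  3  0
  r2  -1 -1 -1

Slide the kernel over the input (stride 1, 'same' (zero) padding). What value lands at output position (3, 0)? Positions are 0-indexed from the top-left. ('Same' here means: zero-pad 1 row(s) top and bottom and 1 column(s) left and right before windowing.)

The receptive field on the zero-padded input at this output position is [0 11 10 / 0 12 5 / 0 3 6]. Elementwise product with the kernel and sum: 0·1 + 11·1 + 10·2 + 0·-2 + 12·3 + 0·-1 + 3·-1 + 6·-1.

58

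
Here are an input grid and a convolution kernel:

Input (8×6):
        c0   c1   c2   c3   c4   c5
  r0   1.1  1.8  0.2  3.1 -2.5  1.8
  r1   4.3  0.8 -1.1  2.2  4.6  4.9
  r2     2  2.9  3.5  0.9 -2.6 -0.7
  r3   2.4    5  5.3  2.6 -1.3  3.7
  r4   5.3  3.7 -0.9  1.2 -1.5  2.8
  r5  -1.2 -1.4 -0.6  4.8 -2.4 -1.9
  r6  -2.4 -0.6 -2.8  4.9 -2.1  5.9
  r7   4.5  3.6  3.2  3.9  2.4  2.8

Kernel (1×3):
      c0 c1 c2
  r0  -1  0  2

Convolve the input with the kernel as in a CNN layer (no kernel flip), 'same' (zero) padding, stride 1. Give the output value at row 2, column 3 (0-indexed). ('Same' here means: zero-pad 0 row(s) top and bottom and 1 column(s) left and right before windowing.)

-8.7

The receptive field on the zero-padded input at this output position is [3.5 0.9 -2.6]. Elementwise product with the kernel and sum: 3.5·-1 + -2.6·2.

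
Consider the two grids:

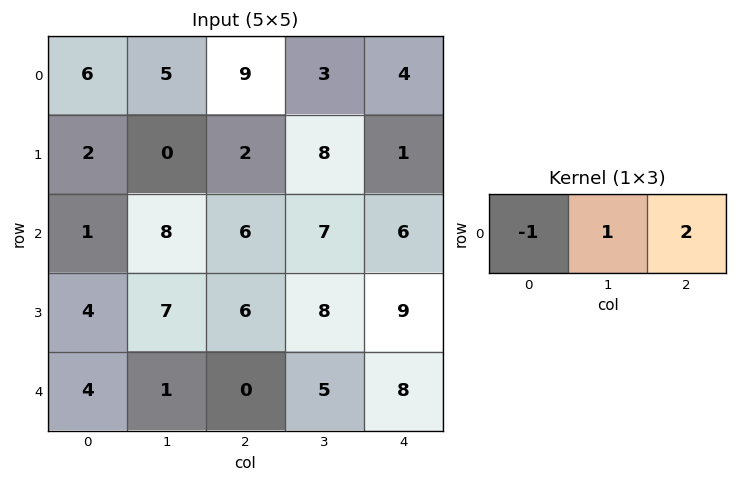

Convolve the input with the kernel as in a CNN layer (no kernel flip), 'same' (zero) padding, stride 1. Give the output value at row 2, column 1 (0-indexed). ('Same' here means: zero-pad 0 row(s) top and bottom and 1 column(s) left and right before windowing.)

19

The receptive field on the zero-padded input at this output position is [1 8 6]. Elementwise product with the kernel and sum: 1·-1 + 8·1 + 6·2.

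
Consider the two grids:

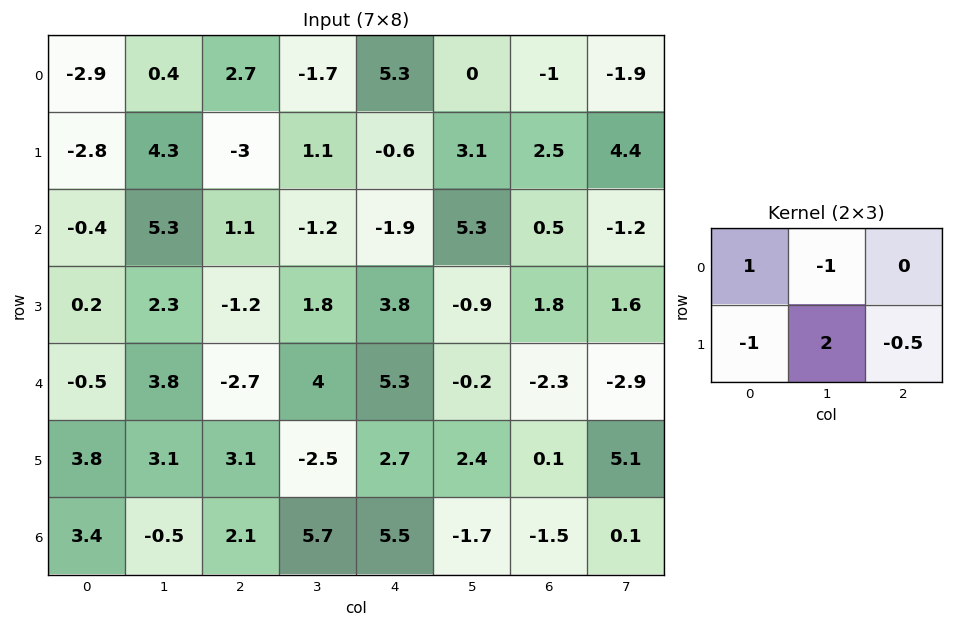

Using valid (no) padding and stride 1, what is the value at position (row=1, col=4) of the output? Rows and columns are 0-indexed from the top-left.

The receptive field on the input at this output position is [-0.6 3.1 2.5 / -1.9 5.3 0.5]. Elementwise product with the kernel and sum: -0.6·1 + 3.1·-1 + -1.9·-1 + 5.3·2 + 0.5·-0.5.

8.55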